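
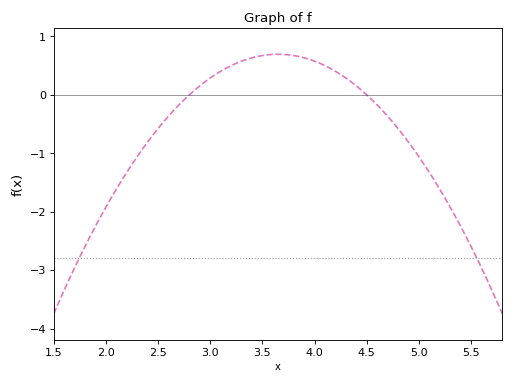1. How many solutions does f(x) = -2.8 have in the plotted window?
2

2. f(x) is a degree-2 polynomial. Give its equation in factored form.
y = -0.96(x - 2.8)(x - 4.5)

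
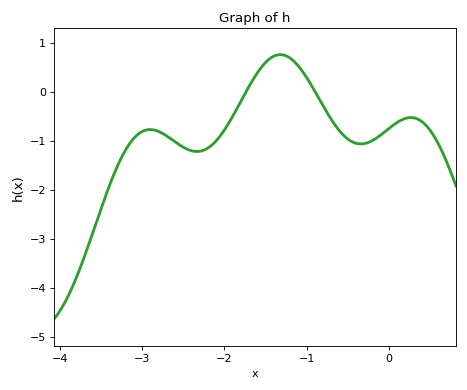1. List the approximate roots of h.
-1.7, -0.9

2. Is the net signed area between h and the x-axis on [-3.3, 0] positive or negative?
negative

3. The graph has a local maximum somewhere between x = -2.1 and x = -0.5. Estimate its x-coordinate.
-1.3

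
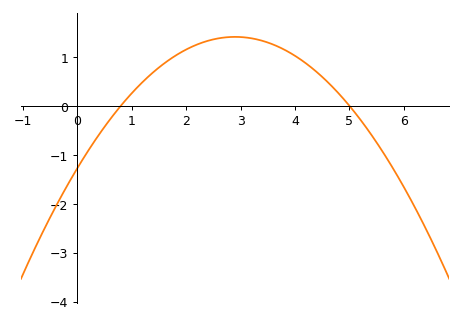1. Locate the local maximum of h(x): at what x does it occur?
3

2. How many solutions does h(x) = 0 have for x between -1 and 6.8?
2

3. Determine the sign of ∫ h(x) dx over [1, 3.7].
positive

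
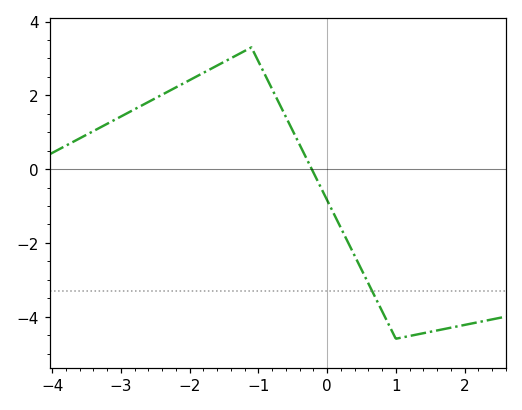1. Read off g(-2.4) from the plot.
2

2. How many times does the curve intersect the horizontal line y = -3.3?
1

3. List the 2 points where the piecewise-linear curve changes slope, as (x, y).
(-1.1, 3.3); (1, -4.6)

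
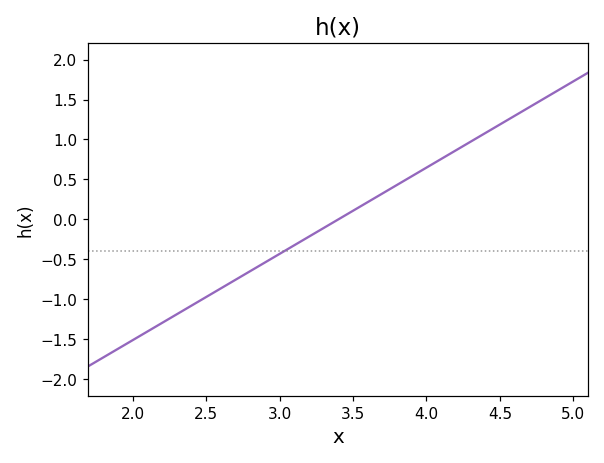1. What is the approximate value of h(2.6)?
-0.85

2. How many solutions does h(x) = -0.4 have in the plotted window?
1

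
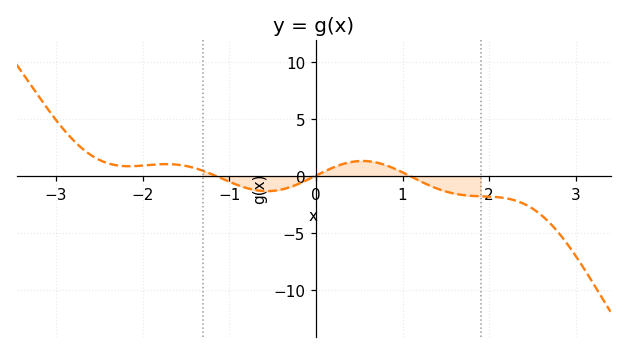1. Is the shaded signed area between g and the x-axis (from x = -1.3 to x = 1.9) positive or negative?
negative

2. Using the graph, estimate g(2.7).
-4.09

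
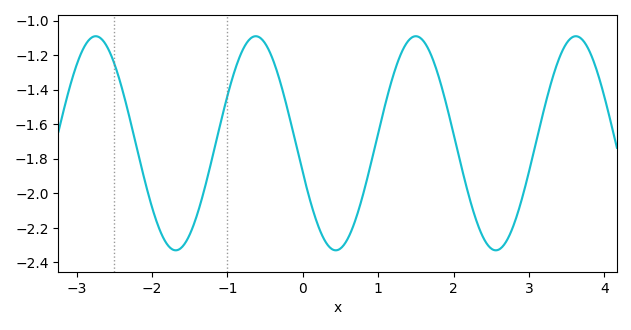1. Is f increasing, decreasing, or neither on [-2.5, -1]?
neither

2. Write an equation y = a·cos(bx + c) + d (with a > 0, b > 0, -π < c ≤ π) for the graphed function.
y = 0.62cos(2.96x + 1.85) - 1.71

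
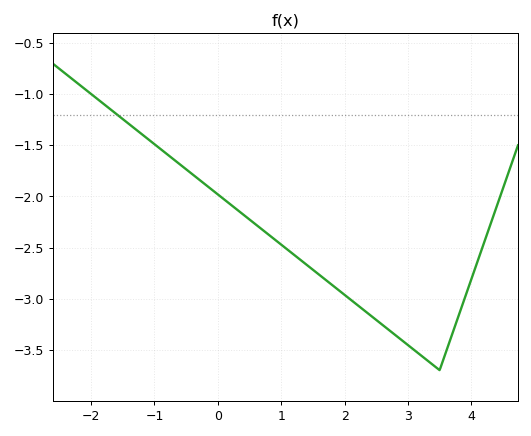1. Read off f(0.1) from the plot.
-2.05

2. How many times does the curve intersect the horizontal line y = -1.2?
1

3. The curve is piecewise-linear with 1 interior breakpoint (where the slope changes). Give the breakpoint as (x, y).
(3.5, -3.7)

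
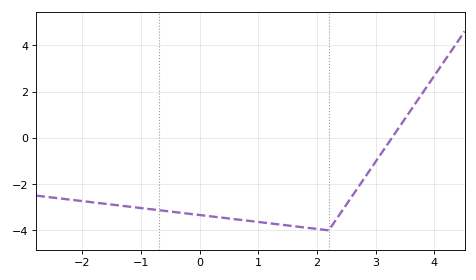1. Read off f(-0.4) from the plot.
-3.22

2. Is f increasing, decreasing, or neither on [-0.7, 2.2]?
decreasing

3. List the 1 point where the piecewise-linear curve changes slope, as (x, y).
(2.2, -4)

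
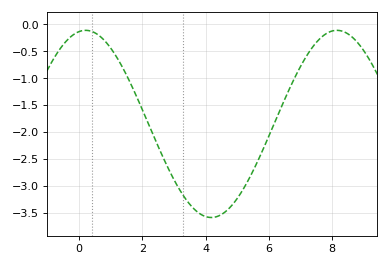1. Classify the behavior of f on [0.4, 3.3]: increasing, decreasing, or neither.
decreasing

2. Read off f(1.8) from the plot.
-1.3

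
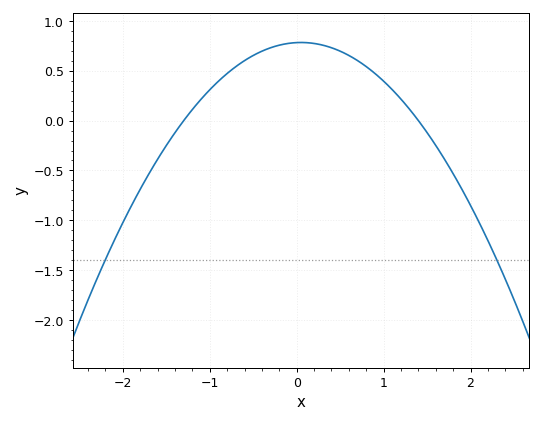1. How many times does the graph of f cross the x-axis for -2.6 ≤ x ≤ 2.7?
2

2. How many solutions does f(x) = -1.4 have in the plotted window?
2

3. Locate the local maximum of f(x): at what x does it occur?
0.05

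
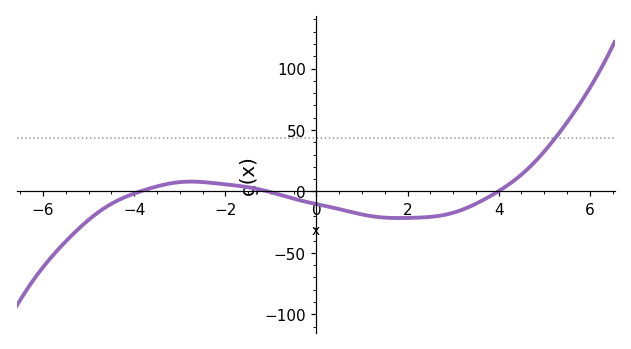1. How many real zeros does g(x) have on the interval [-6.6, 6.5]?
3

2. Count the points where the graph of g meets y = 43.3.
1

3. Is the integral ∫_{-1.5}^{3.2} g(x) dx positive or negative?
negative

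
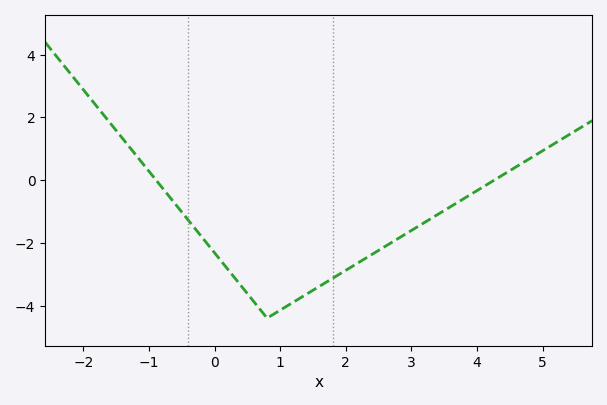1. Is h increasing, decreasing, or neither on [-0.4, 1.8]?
neither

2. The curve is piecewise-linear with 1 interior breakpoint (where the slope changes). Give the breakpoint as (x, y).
(0.8, -4.4)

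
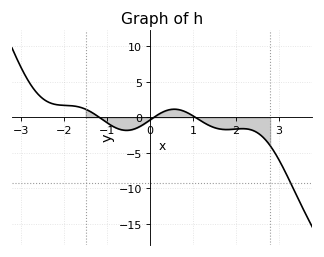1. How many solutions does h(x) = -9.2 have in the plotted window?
1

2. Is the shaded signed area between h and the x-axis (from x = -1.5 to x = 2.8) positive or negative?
negative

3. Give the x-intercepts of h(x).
-1.18, 0.085, 1.06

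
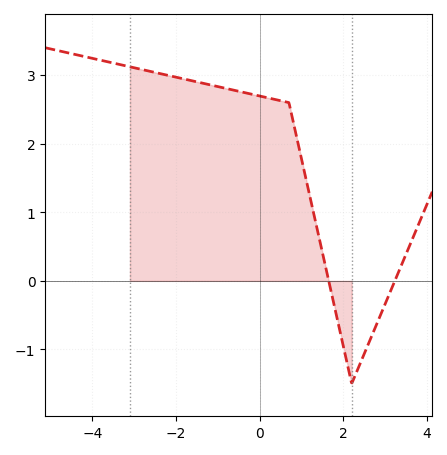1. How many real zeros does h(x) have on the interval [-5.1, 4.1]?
2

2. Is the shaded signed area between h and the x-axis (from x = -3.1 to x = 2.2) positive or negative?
positive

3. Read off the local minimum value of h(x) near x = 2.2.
-1.5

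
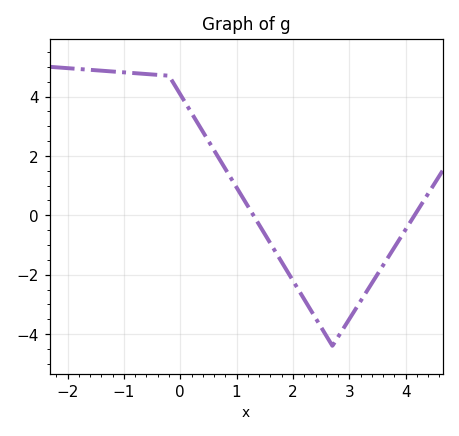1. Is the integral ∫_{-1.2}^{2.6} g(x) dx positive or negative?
positive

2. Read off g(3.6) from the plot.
-1.6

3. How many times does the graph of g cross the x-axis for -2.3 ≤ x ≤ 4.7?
2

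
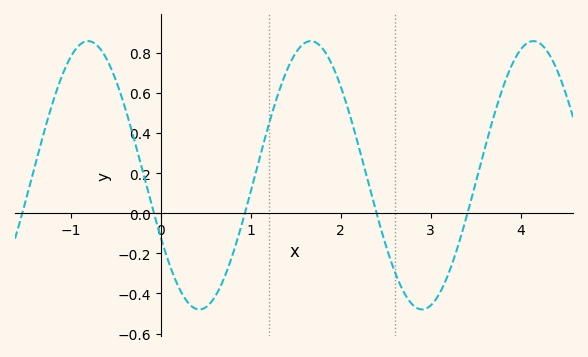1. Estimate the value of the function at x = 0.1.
-0.259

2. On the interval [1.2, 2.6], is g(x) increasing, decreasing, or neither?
neither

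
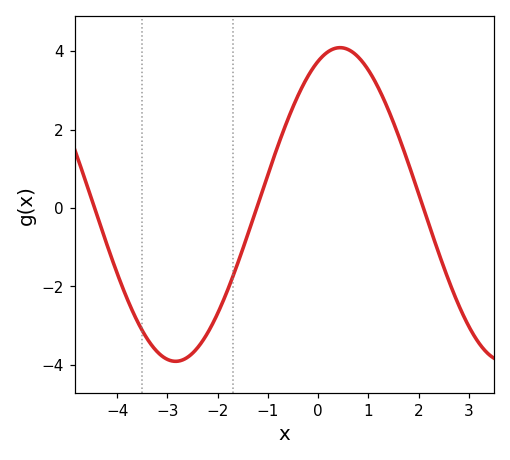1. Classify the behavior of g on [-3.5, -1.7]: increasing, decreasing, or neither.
neither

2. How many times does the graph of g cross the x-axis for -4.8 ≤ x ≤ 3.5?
3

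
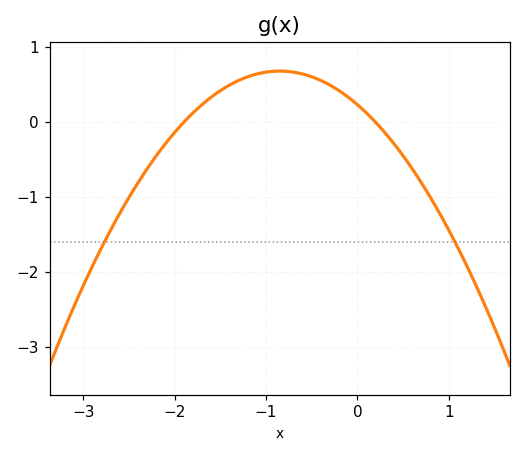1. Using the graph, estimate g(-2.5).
-1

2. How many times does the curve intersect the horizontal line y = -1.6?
2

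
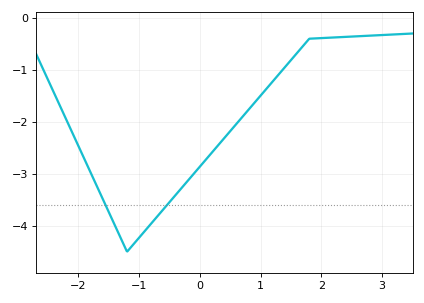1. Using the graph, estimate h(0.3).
-2.4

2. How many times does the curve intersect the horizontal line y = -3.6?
2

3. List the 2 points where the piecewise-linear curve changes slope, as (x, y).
(-1.2, -4.5); (1.8, -0.4)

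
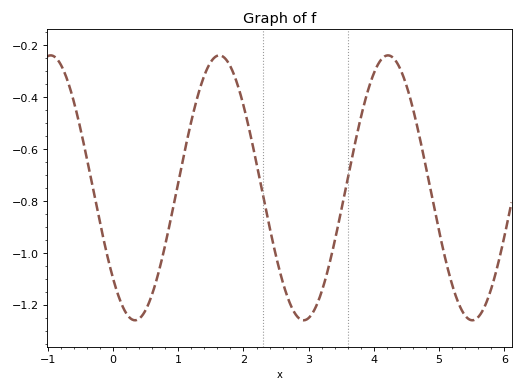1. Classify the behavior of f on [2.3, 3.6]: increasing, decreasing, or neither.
neither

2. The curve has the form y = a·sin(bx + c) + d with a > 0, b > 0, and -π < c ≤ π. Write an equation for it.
y = 0.51sin(2.4x - 2.4) - 0.75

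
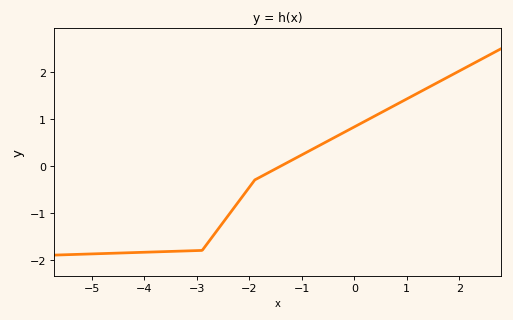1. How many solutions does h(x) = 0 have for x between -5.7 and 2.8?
1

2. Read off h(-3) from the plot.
-1.8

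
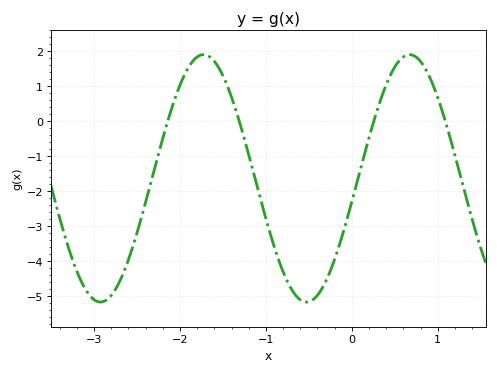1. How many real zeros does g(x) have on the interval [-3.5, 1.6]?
4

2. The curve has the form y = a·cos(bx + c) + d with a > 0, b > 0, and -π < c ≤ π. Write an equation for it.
y = 3.53cos(2.62x - 1.76) - 1.63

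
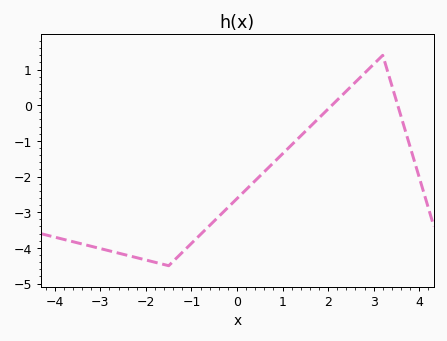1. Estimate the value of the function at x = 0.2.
-2.37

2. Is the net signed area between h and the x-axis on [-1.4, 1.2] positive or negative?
negative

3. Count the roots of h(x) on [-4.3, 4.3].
2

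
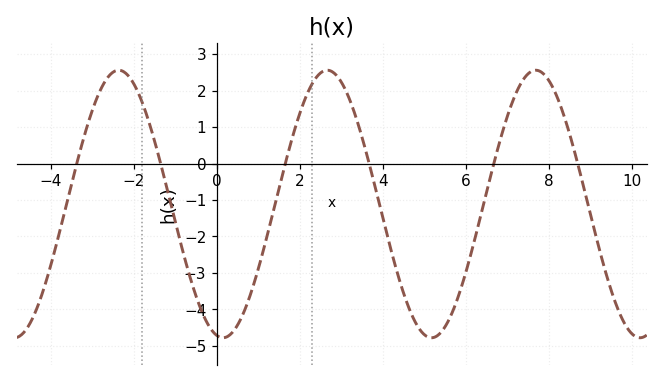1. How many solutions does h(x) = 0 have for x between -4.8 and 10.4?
6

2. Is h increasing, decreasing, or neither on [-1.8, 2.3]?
neither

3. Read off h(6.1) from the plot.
-2.6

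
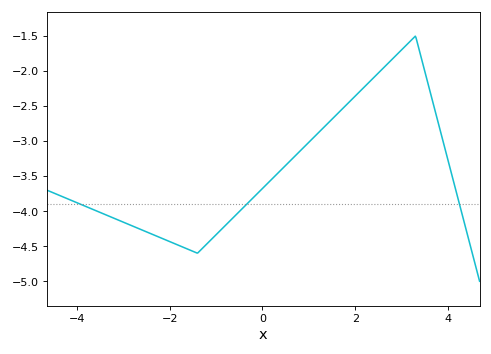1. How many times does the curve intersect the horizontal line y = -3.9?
3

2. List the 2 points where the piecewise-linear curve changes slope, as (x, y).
(-1.4, -4.6); (3.3, -1.5)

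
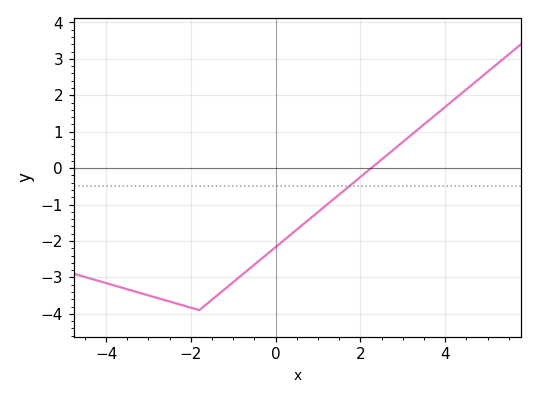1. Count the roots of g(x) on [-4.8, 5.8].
1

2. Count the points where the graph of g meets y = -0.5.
1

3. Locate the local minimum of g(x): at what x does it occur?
-1.8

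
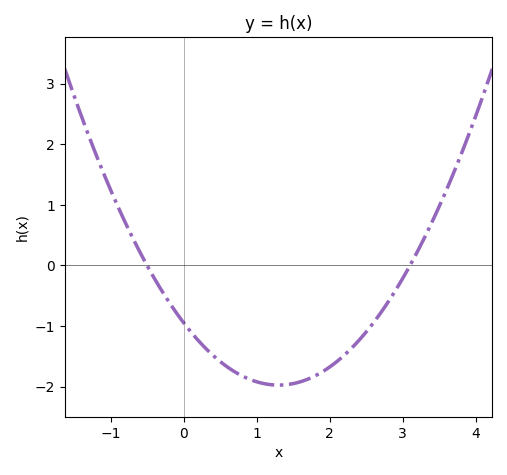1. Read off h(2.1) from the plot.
-1.59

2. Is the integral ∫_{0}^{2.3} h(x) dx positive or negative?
negative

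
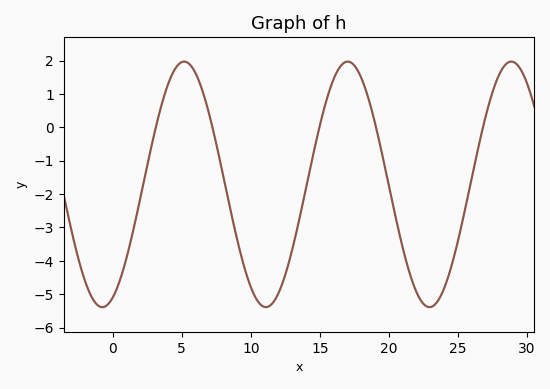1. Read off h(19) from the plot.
0.131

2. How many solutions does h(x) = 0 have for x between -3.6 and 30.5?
5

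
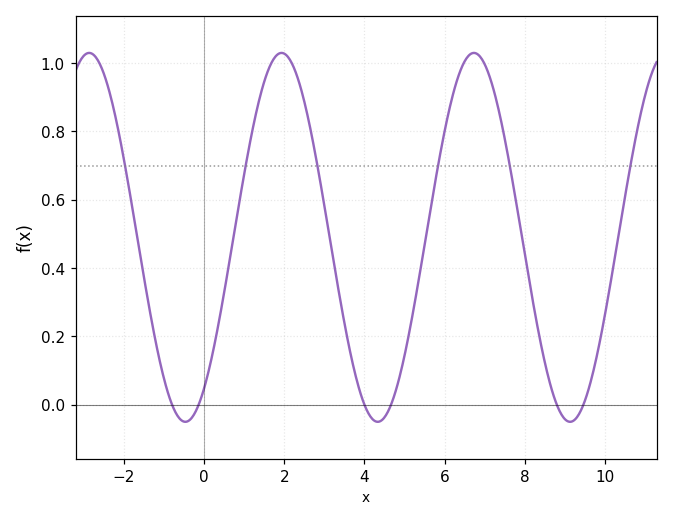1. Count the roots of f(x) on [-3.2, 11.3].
6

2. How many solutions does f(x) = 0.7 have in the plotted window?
6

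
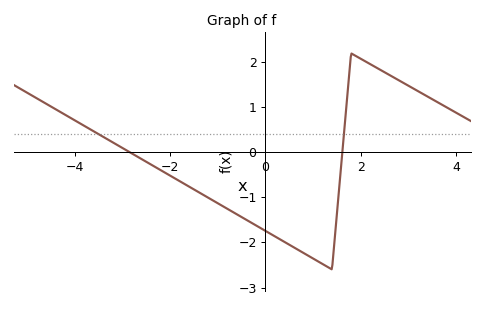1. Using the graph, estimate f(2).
2.1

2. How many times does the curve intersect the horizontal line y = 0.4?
2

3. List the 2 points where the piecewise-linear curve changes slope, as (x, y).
(1.4, -2.6); (1.8, 2.2)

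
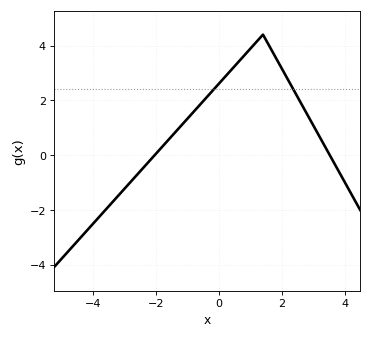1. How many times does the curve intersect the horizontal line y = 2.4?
2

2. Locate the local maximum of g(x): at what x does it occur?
1.4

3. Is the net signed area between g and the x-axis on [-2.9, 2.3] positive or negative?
positive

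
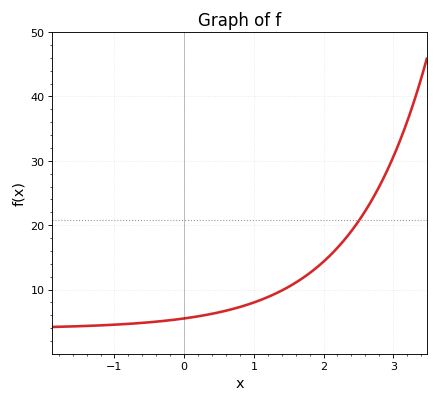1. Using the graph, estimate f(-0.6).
4.82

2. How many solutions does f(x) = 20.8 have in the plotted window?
1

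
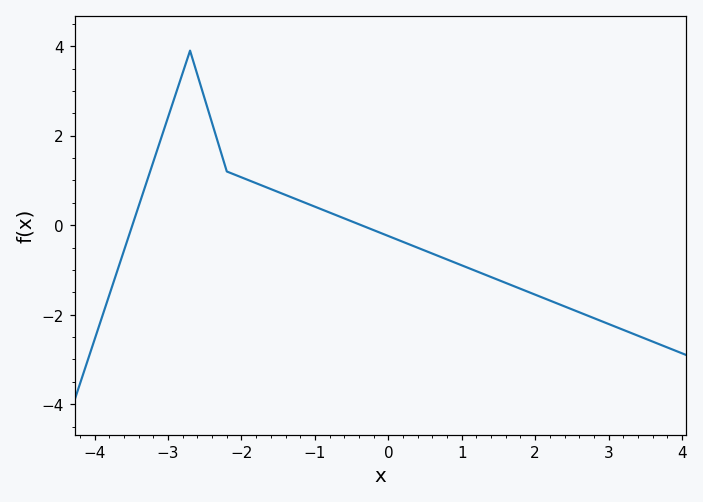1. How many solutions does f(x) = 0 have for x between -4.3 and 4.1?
2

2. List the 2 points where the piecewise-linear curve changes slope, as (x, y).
(-2.7, 3.9); (-2.2, 1.2)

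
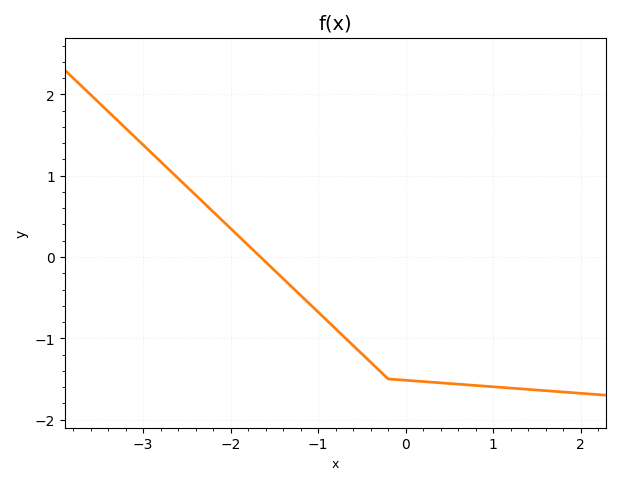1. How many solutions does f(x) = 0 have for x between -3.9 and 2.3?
1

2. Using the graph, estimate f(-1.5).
-0.2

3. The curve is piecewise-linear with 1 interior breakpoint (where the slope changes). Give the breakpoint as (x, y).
(-0.2, -1.5)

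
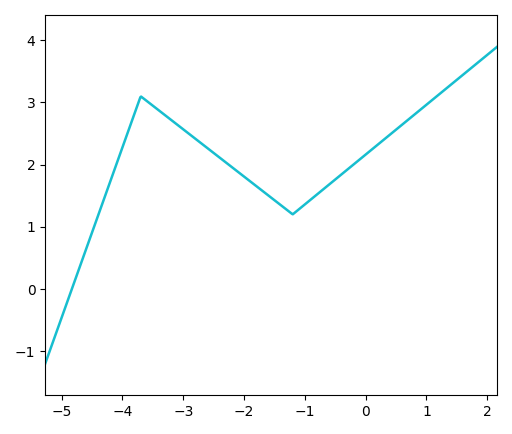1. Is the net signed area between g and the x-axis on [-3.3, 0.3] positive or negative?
positive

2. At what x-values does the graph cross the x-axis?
-4.83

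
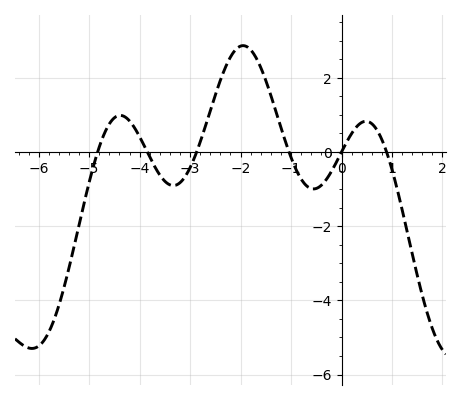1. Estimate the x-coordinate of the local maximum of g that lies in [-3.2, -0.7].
-2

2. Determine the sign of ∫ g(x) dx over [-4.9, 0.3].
positive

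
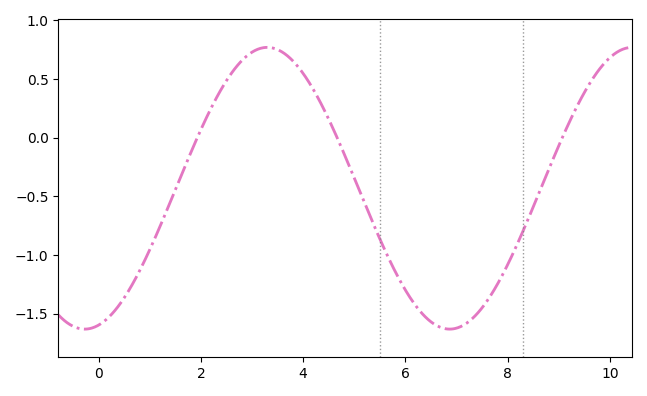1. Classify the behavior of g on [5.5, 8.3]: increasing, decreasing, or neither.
neither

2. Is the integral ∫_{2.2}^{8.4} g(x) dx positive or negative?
negative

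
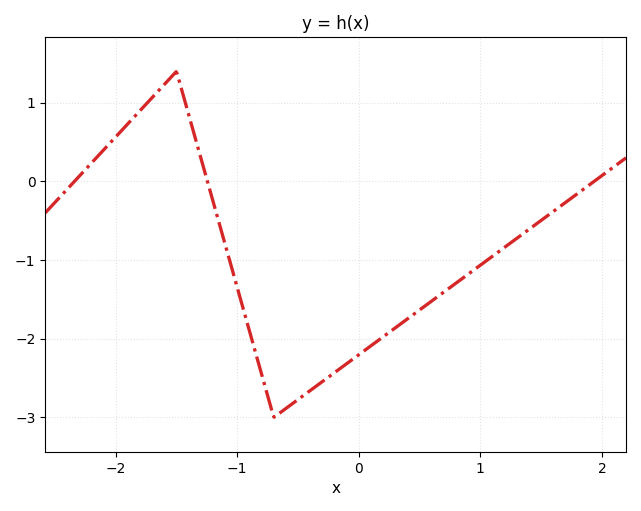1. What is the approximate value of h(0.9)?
-1.18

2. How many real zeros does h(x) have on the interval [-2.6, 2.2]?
3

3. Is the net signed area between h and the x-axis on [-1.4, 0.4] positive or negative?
negative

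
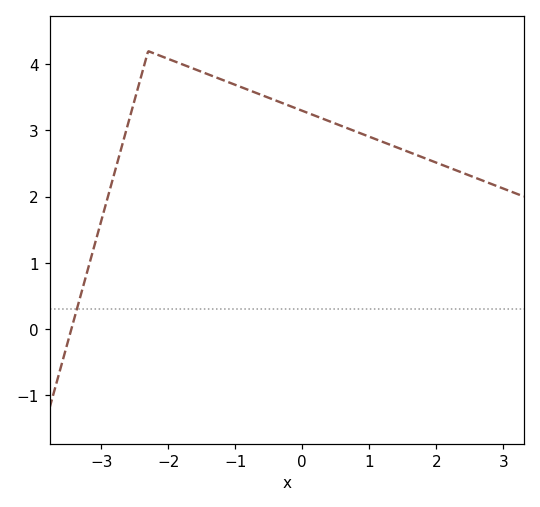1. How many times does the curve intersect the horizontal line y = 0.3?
1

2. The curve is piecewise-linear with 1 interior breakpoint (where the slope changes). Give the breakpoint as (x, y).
(-2.3, 4.2)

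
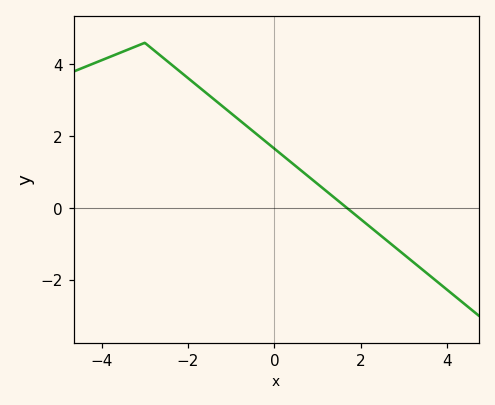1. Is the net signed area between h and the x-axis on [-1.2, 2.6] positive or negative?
positive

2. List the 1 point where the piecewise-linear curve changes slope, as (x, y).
(-3, 4.6)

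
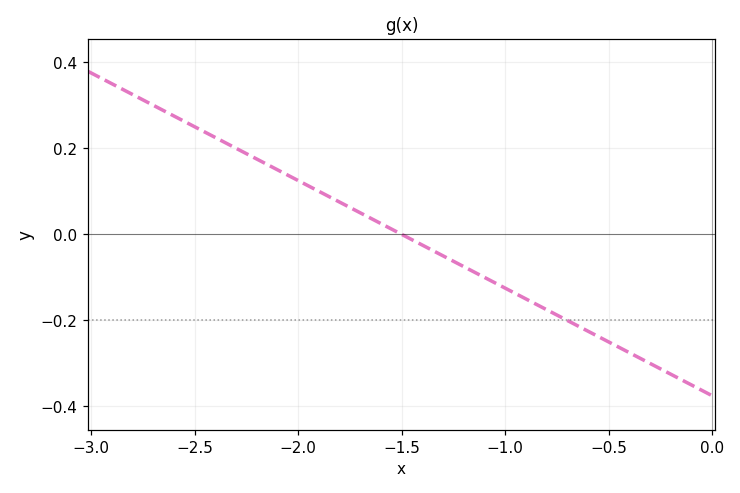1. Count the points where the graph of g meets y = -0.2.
1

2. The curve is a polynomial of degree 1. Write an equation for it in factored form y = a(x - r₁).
y = -0.25(x + 1.5)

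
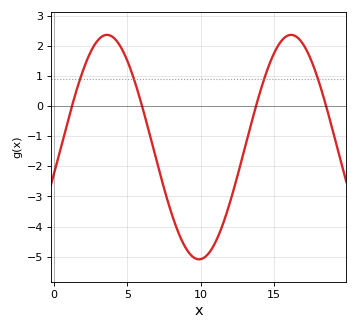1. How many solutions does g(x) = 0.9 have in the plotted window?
4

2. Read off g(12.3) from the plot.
-2.69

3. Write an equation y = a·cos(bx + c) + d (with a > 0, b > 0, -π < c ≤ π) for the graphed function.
y = 3.73cos(0.5x - 1.8) - 1.36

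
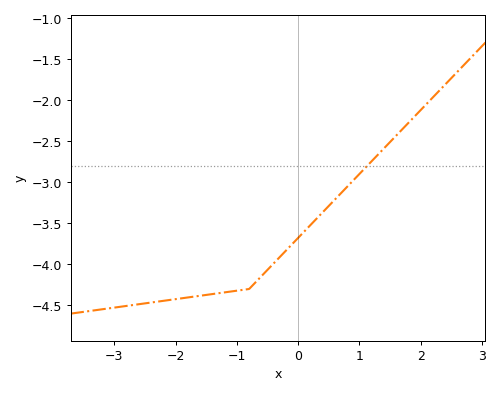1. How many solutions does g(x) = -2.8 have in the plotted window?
1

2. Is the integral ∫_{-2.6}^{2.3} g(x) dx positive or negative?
negative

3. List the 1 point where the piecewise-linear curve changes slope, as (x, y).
(-0.8, -4.3)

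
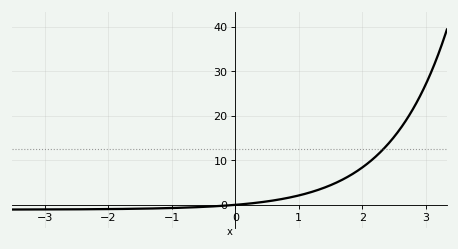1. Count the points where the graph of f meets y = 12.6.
1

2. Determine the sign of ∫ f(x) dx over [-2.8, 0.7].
negative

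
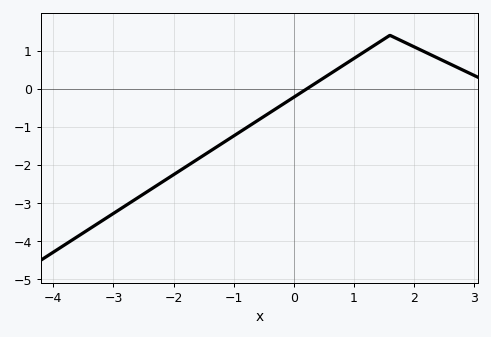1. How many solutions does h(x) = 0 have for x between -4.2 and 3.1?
1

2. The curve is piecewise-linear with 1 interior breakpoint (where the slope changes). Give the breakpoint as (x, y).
(1.6, 1.4)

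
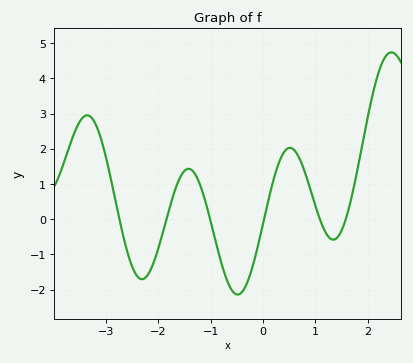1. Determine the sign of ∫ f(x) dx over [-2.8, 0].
negative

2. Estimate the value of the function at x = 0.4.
1.9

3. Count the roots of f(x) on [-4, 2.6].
6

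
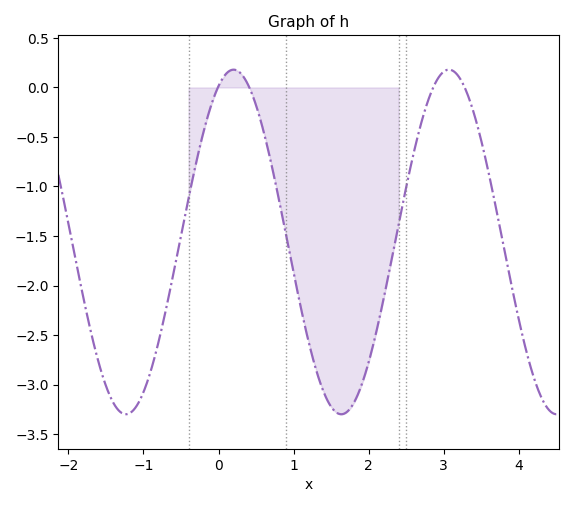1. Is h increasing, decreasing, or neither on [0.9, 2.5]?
neither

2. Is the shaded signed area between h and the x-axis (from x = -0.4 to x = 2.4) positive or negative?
negative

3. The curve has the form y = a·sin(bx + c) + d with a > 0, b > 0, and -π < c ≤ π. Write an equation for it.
y = 1.74sin(2.2x + 1.1) - 1.56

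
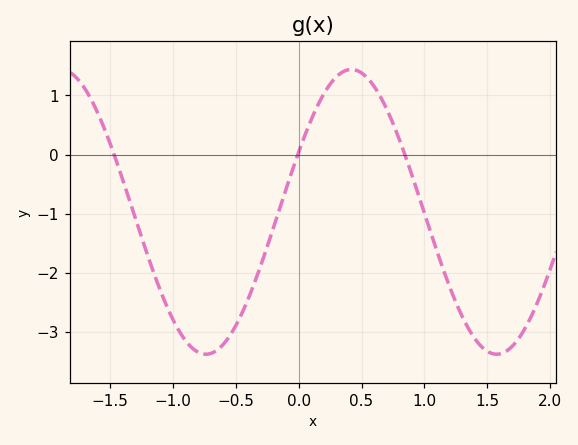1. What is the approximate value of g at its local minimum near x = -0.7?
-3.4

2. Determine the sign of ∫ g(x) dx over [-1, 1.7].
negative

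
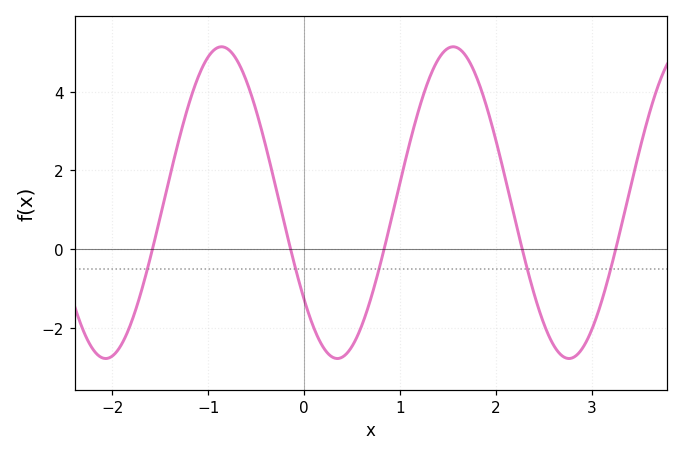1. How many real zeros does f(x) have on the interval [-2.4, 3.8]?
5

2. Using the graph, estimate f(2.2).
0.8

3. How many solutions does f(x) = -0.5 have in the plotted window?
5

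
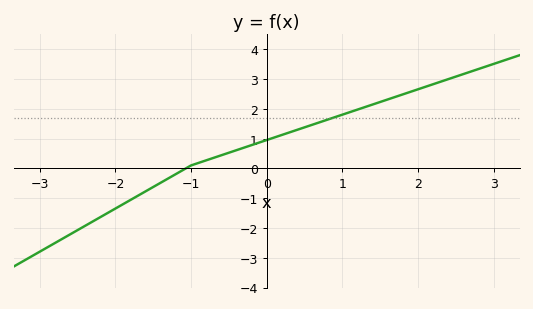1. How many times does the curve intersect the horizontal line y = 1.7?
1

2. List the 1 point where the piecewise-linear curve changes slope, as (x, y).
(-1, 0.1)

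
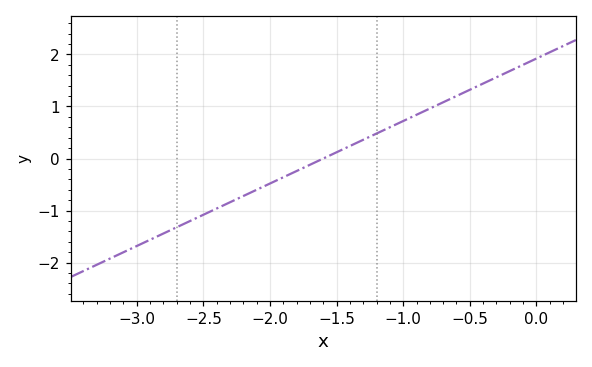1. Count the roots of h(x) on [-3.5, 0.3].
1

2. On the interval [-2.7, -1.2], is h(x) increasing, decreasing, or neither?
increasing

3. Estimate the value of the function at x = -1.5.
0.1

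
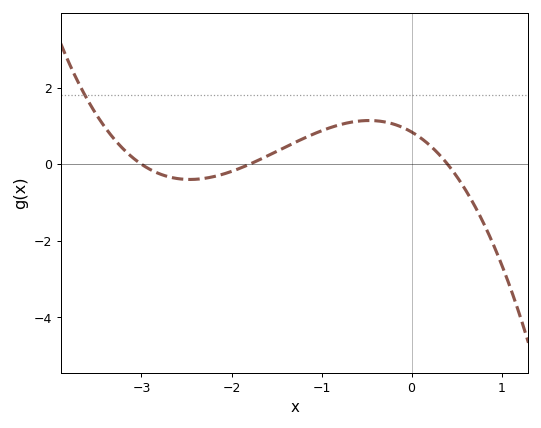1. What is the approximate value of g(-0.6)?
1.12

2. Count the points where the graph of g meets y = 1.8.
1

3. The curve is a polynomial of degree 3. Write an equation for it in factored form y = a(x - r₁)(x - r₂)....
y = -0.39(x + 3)(x + 1.8)(x - 0.4)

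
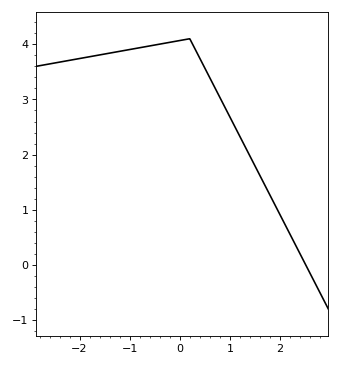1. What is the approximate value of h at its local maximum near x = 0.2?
4.1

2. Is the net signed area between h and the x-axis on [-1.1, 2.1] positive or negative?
positive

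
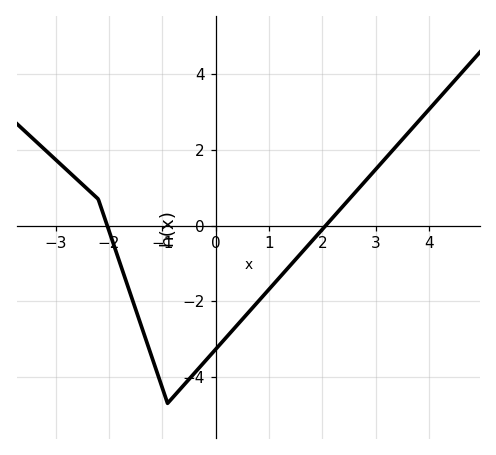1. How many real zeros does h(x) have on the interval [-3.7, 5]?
2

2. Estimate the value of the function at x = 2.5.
0.688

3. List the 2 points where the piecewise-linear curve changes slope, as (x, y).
(-2.2, 0.7); (-0.9, -4.7)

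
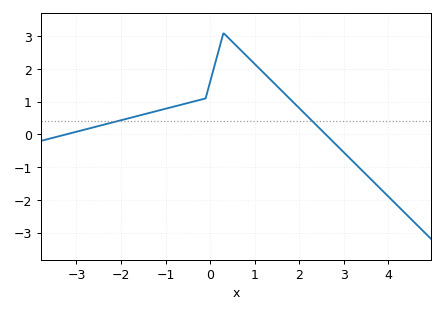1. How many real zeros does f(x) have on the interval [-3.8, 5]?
2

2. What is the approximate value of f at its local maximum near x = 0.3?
3.1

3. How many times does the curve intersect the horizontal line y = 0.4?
2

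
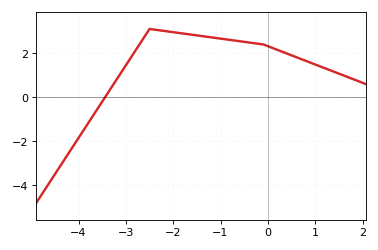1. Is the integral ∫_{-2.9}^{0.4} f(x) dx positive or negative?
positive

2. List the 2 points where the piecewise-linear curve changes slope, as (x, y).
(-2.5, 3.1); (-0.1, 2.4)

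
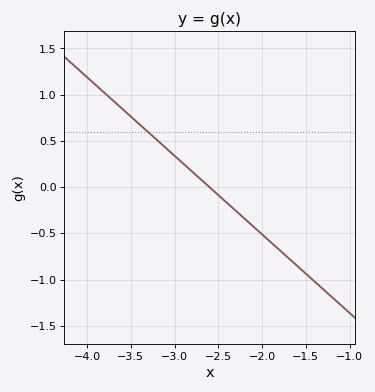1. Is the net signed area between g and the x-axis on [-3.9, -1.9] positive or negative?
positive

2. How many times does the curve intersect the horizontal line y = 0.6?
1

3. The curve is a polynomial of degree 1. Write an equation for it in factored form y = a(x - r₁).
y = -0.85(x + 2.6)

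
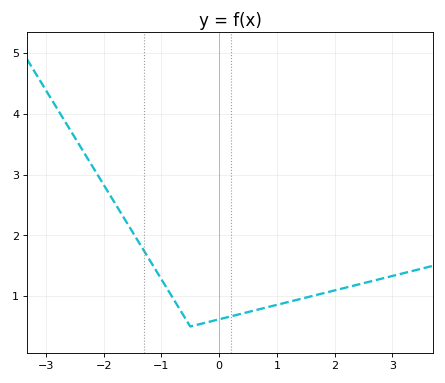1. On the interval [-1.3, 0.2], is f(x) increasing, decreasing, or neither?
neither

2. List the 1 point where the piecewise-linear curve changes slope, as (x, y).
(-0.5, 0.5)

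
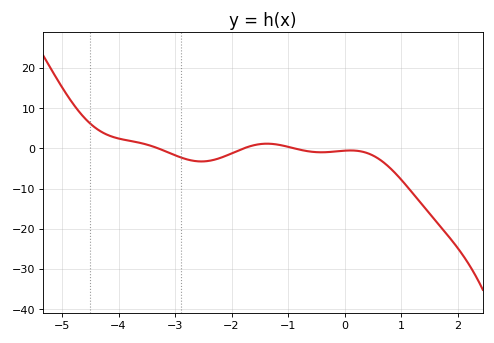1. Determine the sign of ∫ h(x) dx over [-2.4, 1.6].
negative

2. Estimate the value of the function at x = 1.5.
-16.2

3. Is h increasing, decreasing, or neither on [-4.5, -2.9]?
decreasing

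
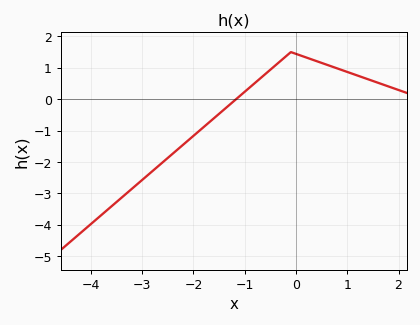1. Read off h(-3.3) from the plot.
-3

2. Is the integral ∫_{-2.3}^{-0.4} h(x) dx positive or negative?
negative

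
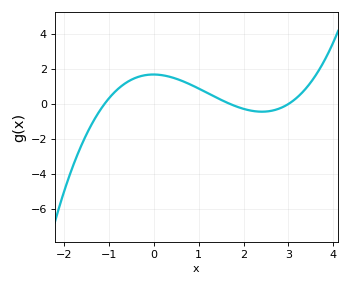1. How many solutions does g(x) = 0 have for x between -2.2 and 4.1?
3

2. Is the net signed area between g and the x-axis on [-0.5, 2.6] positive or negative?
positive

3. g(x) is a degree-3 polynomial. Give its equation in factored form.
y = 0.3(x + 1.1)(x - 1.7)(x - 3)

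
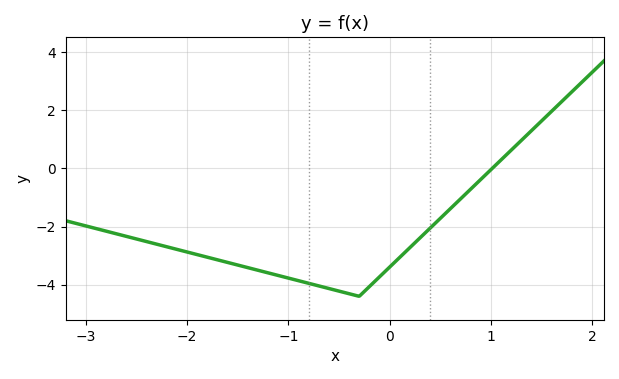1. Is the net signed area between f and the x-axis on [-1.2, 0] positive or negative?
negative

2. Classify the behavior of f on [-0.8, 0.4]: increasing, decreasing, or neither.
neither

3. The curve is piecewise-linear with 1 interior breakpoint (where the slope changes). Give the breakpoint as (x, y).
(-0.3, -4.4)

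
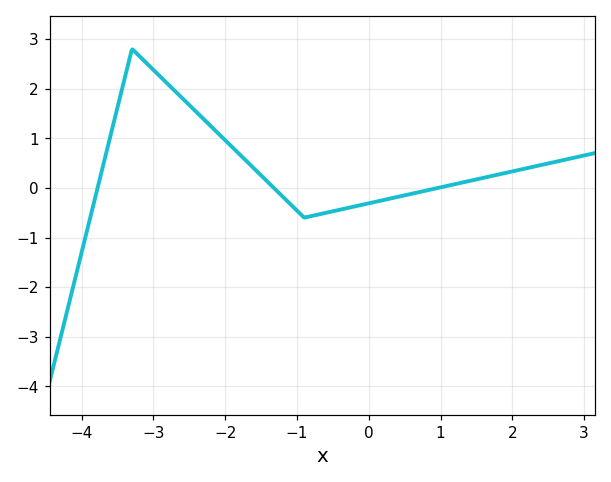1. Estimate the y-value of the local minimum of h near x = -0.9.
-0.6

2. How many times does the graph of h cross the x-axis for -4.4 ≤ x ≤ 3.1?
3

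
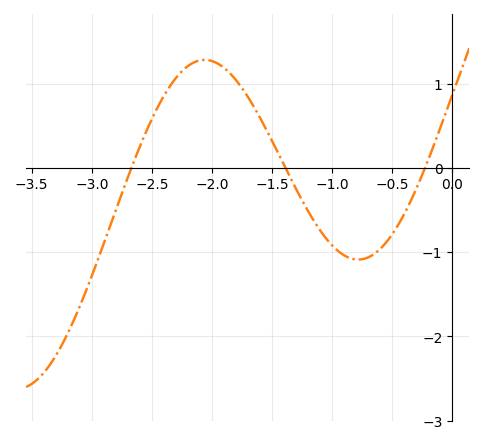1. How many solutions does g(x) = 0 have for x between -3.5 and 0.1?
3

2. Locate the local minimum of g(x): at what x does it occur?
-0.8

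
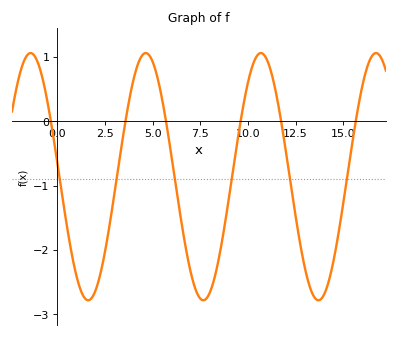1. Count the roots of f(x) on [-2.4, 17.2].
6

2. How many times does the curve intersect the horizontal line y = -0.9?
6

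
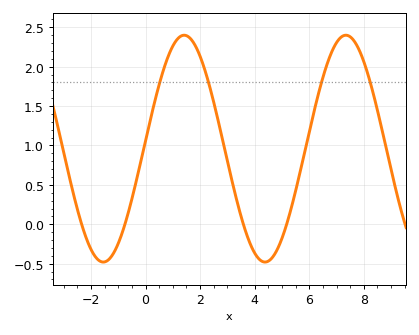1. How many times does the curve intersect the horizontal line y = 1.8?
4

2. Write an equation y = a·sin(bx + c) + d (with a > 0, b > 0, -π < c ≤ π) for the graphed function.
y = 1.44sin(1.1x + 0.07) + 0.96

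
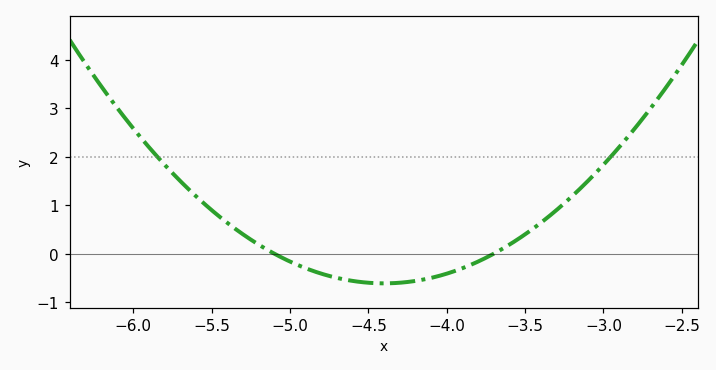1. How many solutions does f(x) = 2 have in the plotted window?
2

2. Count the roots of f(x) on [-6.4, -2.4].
2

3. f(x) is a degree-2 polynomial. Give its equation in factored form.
y = 1.25(x + 5.1)(x + 3.7)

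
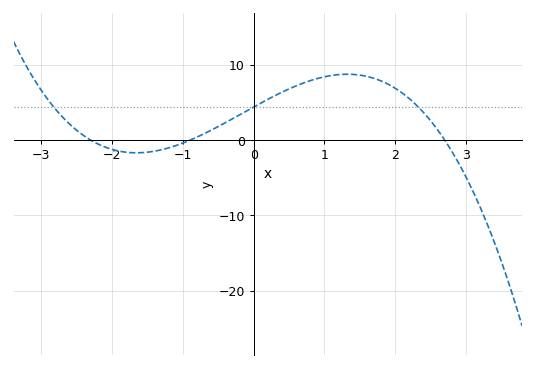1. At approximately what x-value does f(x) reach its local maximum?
1.32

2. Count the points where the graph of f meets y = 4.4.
3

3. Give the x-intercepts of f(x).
-2.3, -0.9, 2.7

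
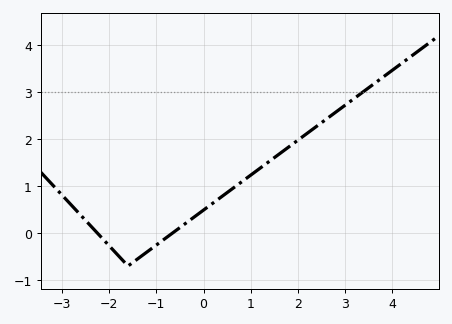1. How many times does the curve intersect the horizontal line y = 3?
1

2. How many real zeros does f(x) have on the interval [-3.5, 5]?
2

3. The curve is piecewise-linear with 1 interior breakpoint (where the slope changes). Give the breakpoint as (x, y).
(-1.6, -0.7)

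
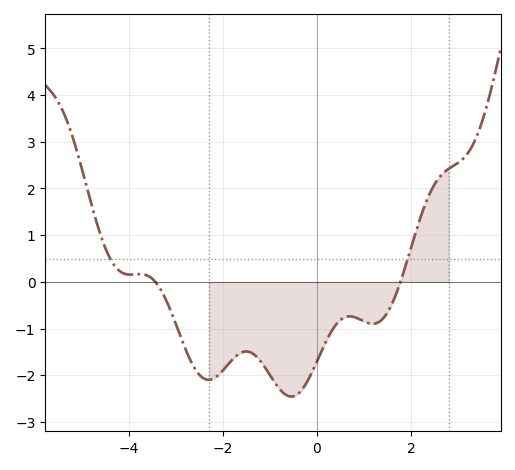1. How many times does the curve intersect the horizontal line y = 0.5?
2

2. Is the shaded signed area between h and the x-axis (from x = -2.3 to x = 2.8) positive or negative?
negative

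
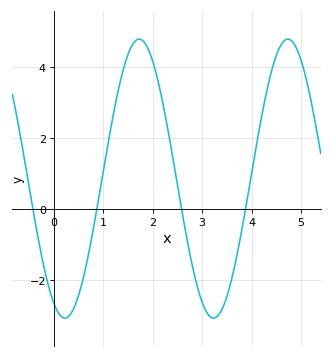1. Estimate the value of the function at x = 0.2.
-3.07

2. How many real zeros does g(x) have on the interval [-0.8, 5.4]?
4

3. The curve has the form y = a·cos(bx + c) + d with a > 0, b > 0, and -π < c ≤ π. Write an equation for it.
y = 3.94cos(2.09x + 2.67) + 0.86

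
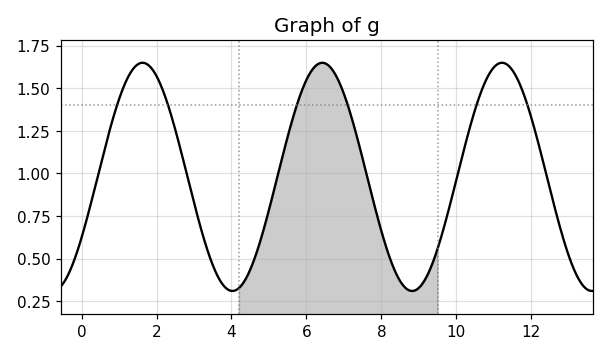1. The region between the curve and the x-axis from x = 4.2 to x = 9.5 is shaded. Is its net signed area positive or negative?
positive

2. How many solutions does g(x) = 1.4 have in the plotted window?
6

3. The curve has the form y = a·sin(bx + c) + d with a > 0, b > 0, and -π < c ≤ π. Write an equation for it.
y = 0.67sin(1.31x - 0.562) + 0.98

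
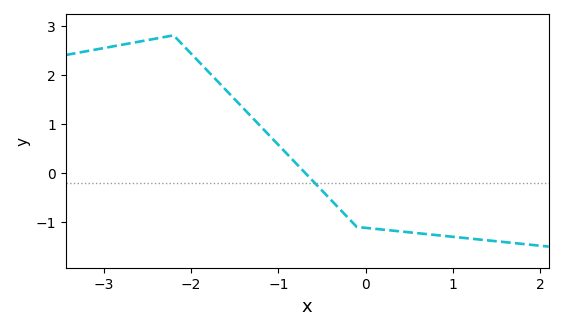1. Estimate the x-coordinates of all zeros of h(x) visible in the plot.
-0.7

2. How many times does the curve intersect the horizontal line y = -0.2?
1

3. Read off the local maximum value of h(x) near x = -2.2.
2.8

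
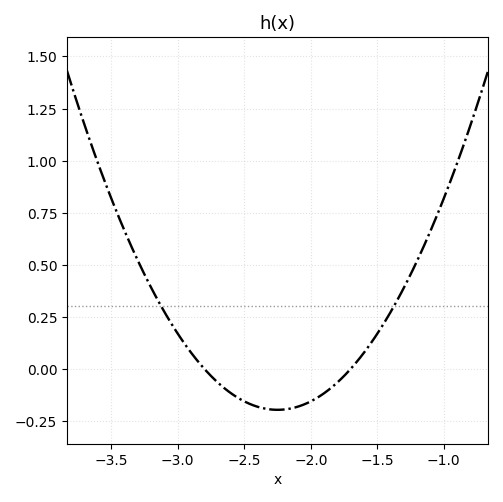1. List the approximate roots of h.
-2.8, -1.7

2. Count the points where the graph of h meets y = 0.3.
2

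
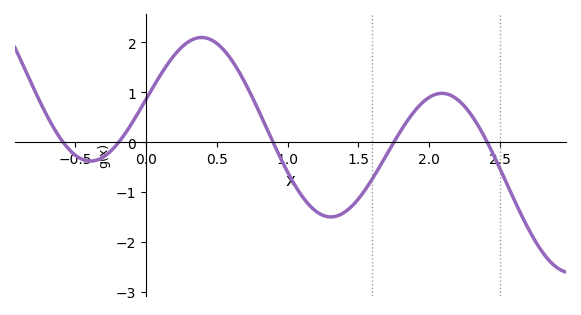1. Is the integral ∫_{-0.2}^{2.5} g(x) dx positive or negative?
positive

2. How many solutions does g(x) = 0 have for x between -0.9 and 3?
5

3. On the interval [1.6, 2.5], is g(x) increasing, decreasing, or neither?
neither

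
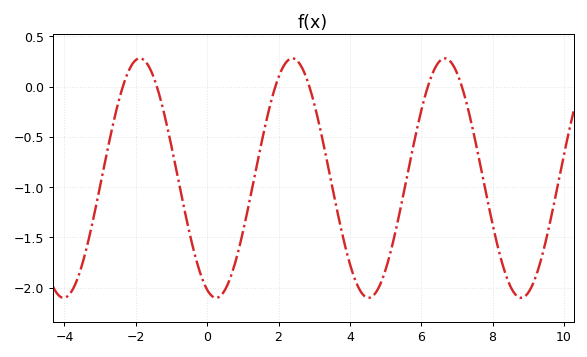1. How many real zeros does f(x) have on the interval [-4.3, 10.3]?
6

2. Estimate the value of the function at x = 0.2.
-2.1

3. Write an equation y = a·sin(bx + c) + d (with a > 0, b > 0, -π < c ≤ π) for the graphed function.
y = 1.19sin(1.47x - 1.94) - 0.91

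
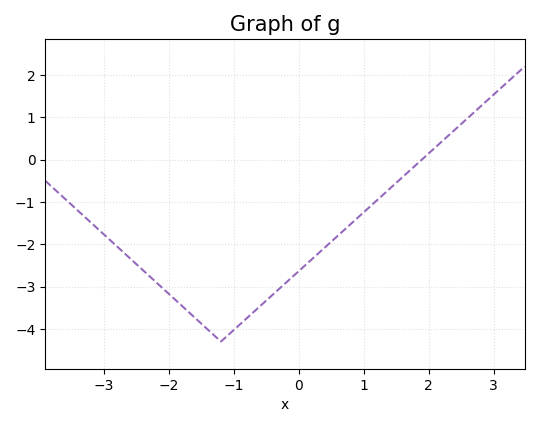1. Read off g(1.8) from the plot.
-0.13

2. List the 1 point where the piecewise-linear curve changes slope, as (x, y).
(-1.2, -4.3)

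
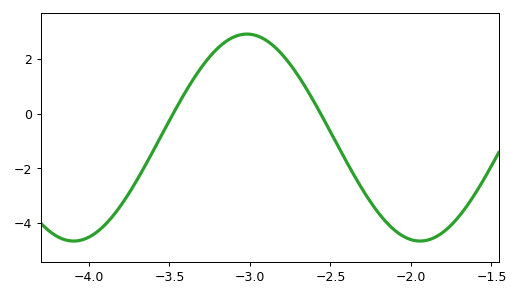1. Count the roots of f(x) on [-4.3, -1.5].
2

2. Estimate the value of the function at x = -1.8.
-4.4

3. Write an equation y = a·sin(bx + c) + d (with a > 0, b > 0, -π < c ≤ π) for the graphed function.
y = 3.79sin(2.9x - 2.2) - 0.87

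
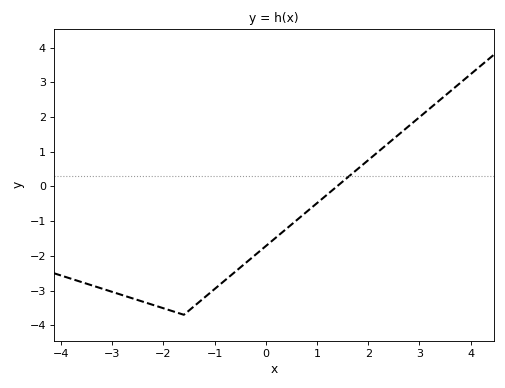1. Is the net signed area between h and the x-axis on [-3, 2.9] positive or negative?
negative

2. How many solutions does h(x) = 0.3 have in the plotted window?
1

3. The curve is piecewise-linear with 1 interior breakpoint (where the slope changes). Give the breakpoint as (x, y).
(-1.6, -3.7)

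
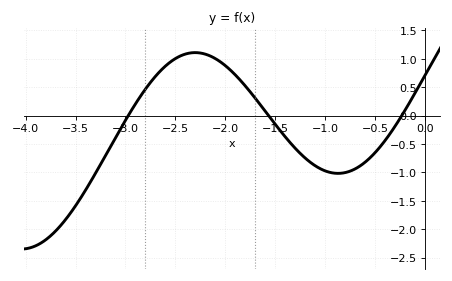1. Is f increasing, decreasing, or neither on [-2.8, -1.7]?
neither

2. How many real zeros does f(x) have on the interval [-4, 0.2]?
3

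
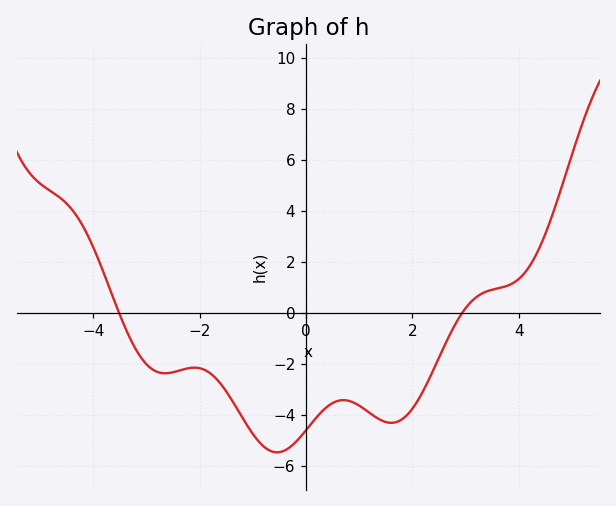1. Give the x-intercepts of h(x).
-3.51, 2.93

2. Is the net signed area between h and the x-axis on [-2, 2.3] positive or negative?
negative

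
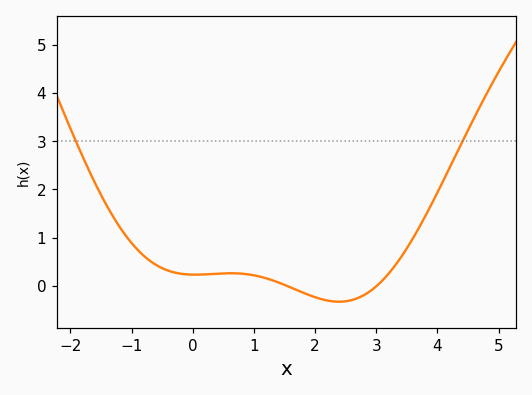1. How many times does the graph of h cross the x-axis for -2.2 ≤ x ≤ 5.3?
2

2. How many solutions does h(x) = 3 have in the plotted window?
2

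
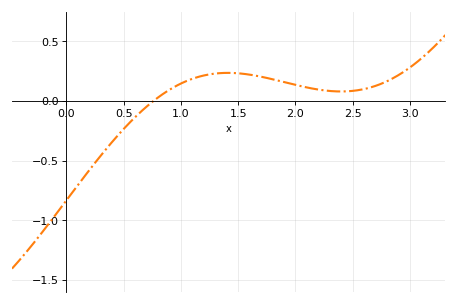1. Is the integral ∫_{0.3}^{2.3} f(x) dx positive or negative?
positive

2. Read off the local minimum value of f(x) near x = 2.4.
0.08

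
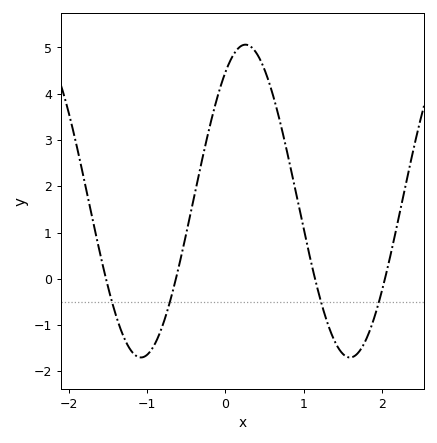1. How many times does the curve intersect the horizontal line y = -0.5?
4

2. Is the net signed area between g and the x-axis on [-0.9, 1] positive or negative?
positive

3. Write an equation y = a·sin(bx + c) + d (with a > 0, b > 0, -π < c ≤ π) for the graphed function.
y = 3.38sin(2.4x + 0.97) + 1.68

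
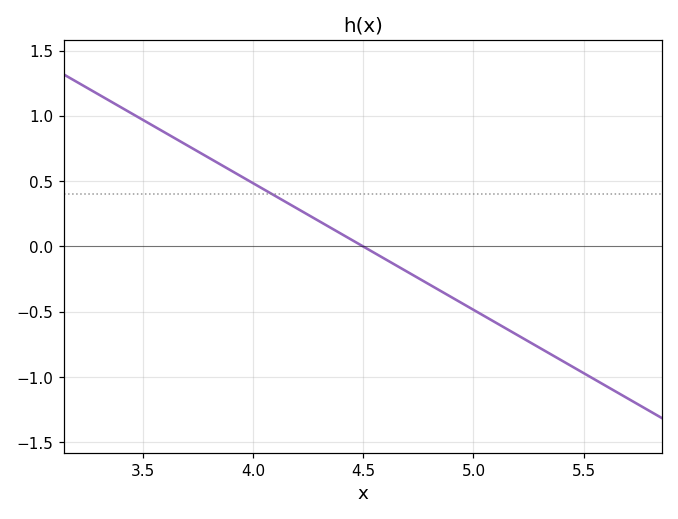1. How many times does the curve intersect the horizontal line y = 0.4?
1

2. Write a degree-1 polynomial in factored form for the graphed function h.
y = -0.97(x - 4.5)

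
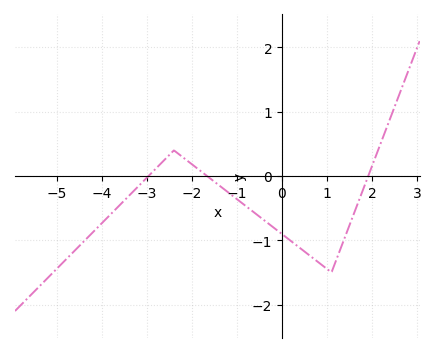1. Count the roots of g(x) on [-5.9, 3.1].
3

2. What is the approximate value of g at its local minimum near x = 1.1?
-1.5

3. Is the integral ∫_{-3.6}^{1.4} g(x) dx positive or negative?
negative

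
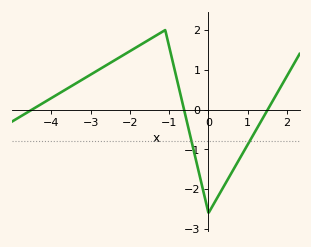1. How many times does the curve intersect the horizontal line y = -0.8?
2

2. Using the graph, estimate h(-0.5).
-0.5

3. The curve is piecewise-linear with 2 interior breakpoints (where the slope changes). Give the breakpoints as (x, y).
(-1.1, 2); (0, -2.6)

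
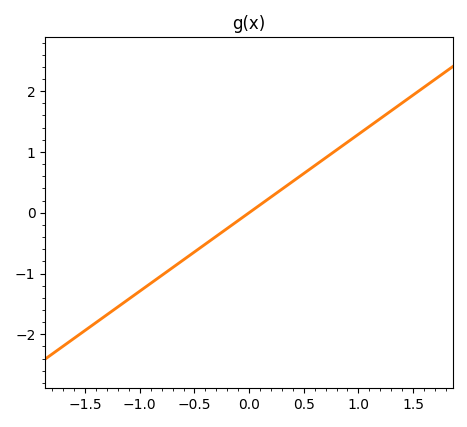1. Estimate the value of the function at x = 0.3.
0.4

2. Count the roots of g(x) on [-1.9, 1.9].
1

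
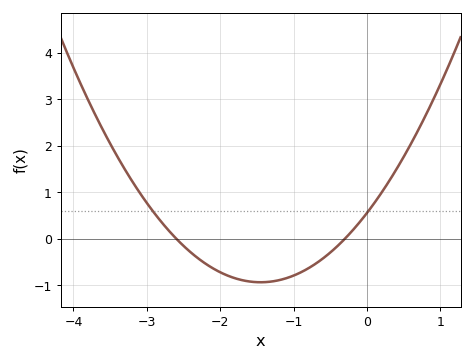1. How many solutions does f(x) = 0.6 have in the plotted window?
2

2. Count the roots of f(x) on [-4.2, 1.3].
2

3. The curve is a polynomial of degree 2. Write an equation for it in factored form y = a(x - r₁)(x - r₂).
y = 0.71(x + 2.6)(x + 0.3)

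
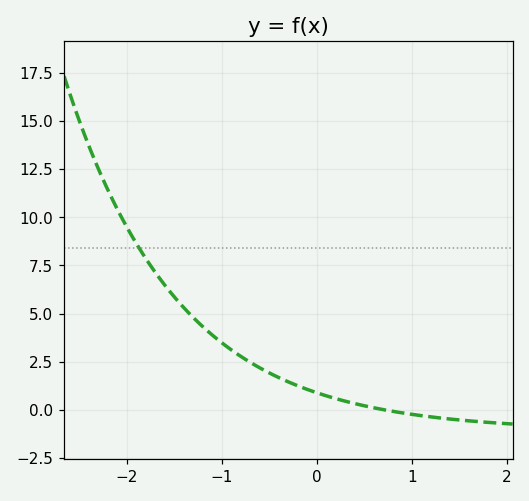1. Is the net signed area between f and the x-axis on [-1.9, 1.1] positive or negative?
positive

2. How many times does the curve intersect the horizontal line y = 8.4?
1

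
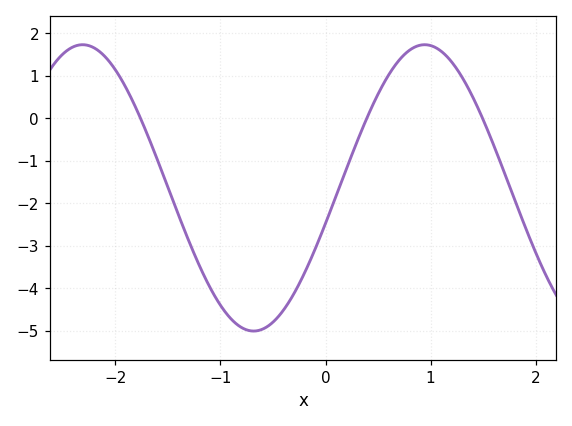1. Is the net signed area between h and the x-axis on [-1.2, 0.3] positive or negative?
negative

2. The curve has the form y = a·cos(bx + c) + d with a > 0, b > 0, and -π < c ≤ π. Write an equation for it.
y = 3.37cos(1.9x - 1.8) - 1.64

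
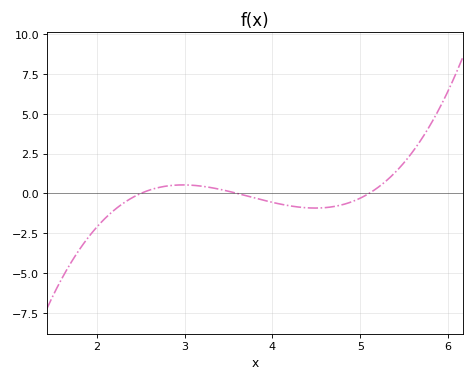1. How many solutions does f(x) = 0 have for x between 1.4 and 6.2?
3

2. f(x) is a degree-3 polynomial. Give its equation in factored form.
y = 0.85(x - 2.5)(x - 3.6)(x - 5.1)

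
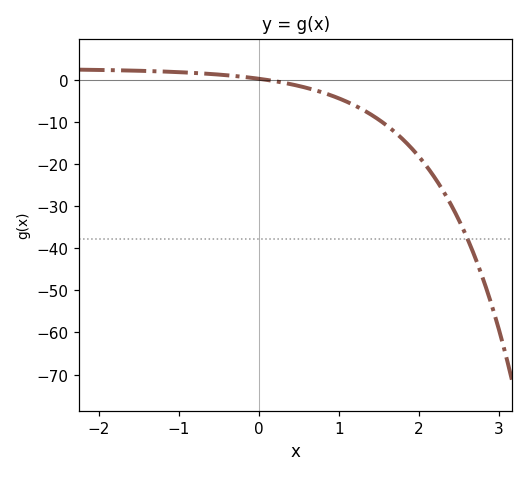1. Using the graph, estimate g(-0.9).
1.76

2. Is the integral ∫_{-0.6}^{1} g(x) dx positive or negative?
negative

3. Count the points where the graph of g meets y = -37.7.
1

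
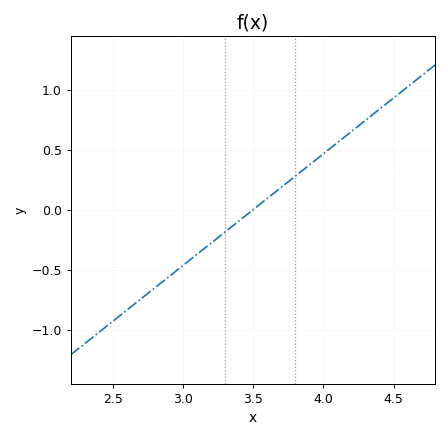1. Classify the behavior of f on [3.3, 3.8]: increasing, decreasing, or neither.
increasing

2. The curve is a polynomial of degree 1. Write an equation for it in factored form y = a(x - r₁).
y = 0.93(x - 3.5)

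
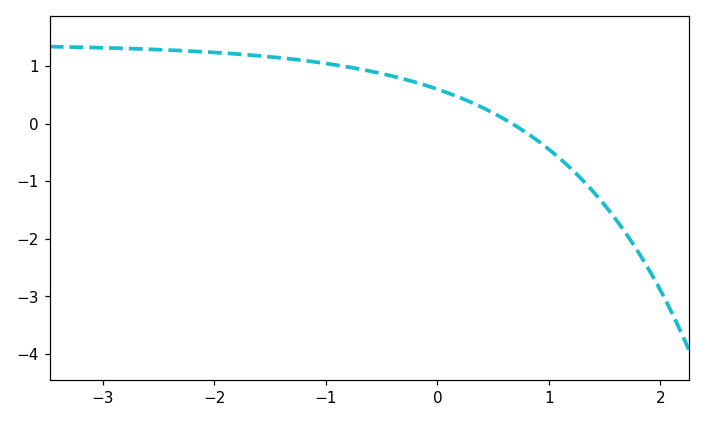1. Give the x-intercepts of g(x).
0.7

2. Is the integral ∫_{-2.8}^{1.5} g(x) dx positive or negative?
positive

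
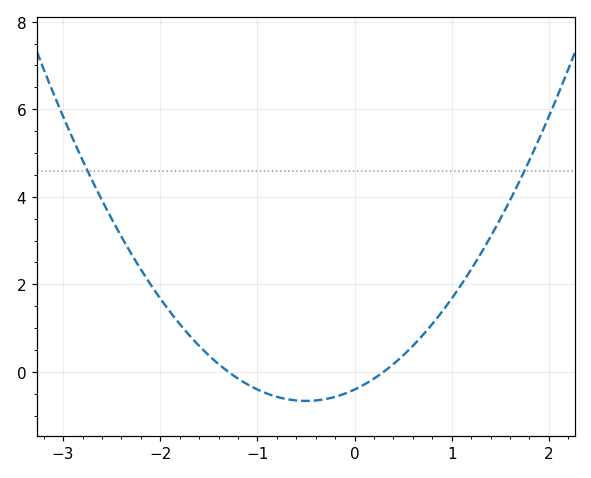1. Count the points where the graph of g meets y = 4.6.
2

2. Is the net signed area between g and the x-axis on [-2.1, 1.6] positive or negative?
positive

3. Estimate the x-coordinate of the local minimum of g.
-0.5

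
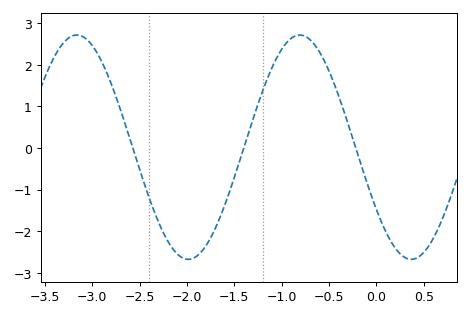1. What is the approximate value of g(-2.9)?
2.08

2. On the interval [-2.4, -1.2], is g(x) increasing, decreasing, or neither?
neither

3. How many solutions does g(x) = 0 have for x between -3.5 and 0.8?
3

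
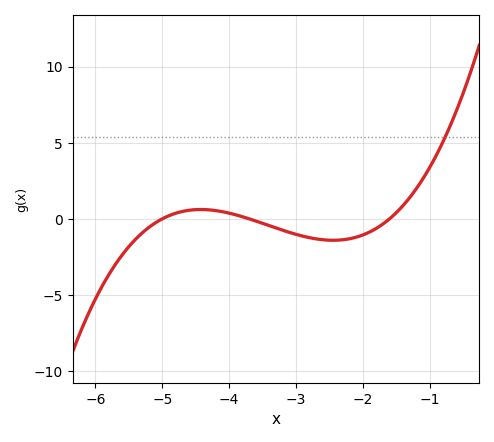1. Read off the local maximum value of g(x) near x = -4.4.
0.5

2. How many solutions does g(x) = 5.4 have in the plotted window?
1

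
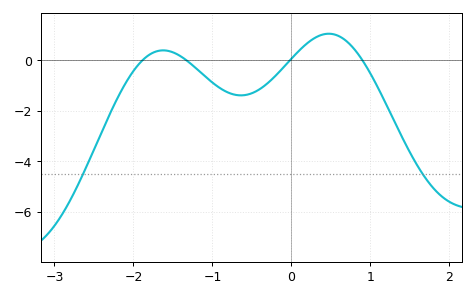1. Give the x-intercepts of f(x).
-1.89, -1.33, -0.02, 0.9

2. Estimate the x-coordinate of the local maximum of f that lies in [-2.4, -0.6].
-1.62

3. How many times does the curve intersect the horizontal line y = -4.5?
2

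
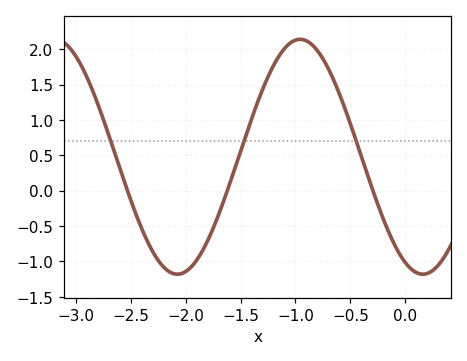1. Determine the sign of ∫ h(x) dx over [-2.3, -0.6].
positive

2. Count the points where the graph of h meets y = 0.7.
3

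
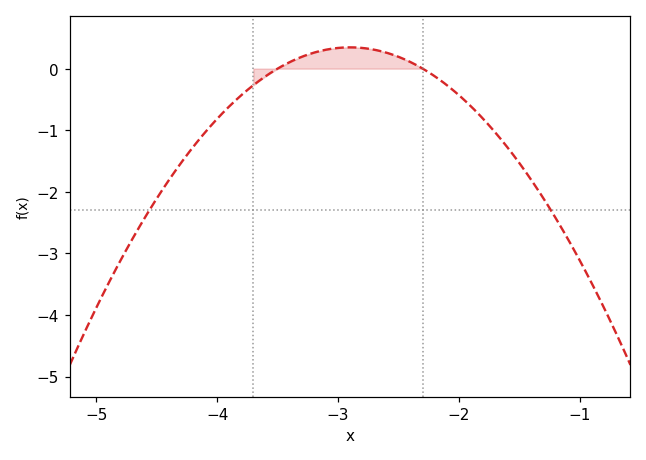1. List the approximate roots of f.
-3.5, -2.3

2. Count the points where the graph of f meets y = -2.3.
2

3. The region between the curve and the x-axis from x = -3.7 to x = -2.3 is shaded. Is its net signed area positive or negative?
positive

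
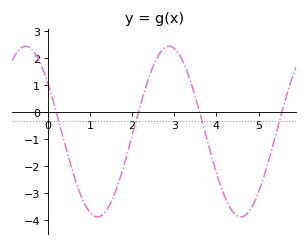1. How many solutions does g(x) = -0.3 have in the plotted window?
4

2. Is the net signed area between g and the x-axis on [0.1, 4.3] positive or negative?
negative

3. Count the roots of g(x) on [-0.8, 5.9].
4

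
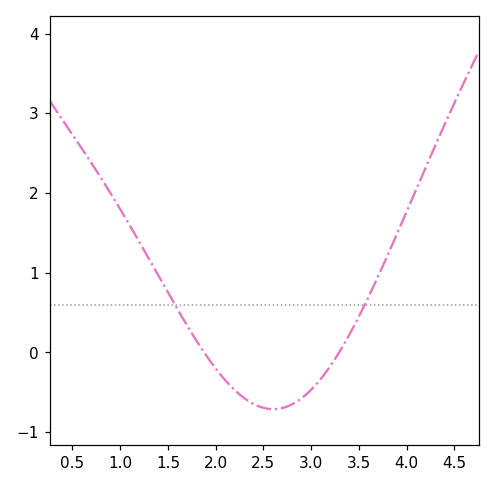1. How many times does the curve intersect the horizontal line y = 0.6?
2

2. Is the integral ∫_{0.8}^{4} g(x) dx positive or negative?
positive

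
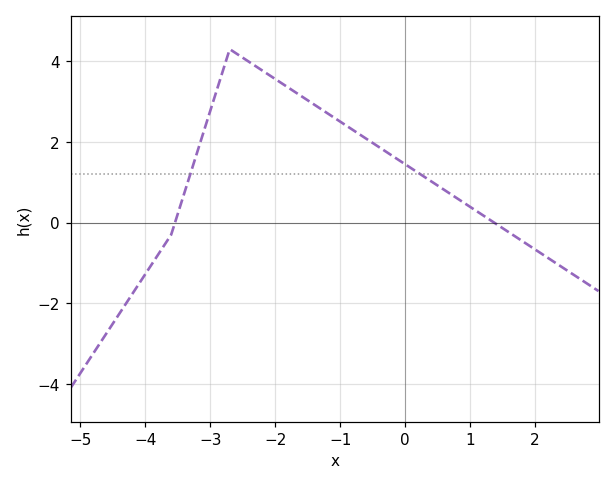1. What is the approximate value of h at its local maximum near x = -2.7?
4.2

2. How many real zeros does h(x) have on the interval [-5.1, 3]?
2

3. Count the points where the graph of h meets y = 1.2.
2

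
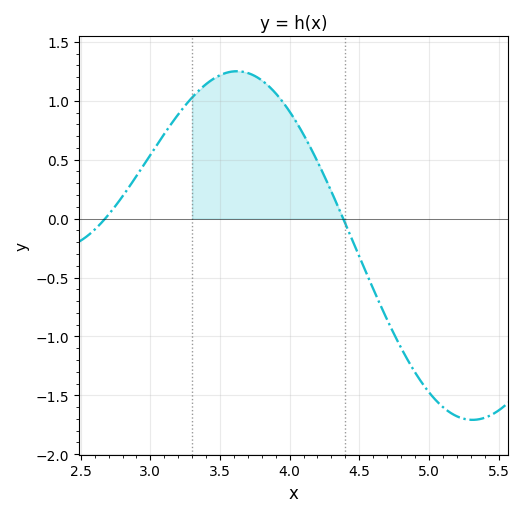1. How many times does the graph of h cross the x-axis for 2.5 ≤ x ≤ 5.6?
2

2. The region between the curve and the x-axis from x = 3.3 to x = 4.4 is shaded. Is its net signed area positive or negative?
positive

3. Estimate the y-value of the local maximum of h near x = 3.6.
1.25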